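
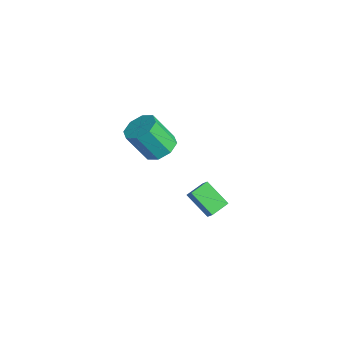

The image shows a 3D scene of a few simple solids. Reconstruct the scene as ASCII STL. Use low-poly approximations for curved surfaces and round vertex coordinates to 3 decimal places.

solid 
facet normal -0.664 0.030 -0.747
outer loop
vertex 2.553 -0.667 3.684
vertex 2.292 0.324 3.955
vertex 3.69 -0.098 2.697
endloop
endfacet
facet normal 0.245 -0.935 -0.257
outer loop
vertex 4.248 -0.124 3.325
vertex 2.553 -0.667 3.684
vertex 3.69 -0.098 2.697
endloop
endfacet
facet normal -0.664 0.030 -0.748
outer loop
vertex 3.69 -0.098 2.697
vertex 2.292 0.324 3.955
vertex 3.43 0.893 2.968
endloop
endfacet
facet normal 0.707 0.353 -0.613
outer loop
vertex 3.43 0.893 2.968
vertex 4.248 -0.124 3.325
vertex 3.69 -0.098 2.697
endloop
endfacet
facet normal -0.706 -0.354 0.613
outer loop
vertex 2.553 -0.667 3.684
vertex 2.85 0.298 4.583
vertex 2.292 0.324 3.955
endloop
endfacet
facet normal 0.245 -0.935 -0.256
outer loop
vertex 3.11 -0.693 4.312
vertex 2.553 -0.667 3.684
vertex 4.248 -0.124 3.325
endloop
endfacet
facet normal -0.707 -0.353 0.613
outer loop
vertex 3.11 -0.693 4.312
vertex 2.85 0.298 4.583
vertex 2.553 -0.667 3.684
endloop
endfacet
facet normal -0.245 0.935 0.256
outer loop
vertex 2.292 0.324 3.955
vertex 2.85 0.298 4.583
vertex 3.43 0.893 2.968
endloop
endfacet
facet normal 0.707 0.354 -0.612
outer loop
vertex 3.987 0.867 3.596
vertex 4.248 -0.124 3.325
vertex 3.43 0.893 2.968
endloop
endfacet
facet normal -0.245 0.935 0.256
outer loop
vertex 3.43 0.893 2.968
vertex 2.85 0.298 4.583
vertex 3.987 0.867 3.596
endloop
endfacet
facet normal 0.663 -0.030 0.748
outer loop
vertex 3.987 0.867 3.596
vertex 3.11 -0.693 4.312
vertex 4.248 -0.124 3.325
endloop
endfacet
facet normal 0.664 -0.030 0.747
outer loop
vertex 2.85 0.298 4.583
vertex 3.11 -0.693 4.312
vertex 3.987 0.867 3.596
endloop
endfacet
facet normal 0.232 0.480 -0.846
outer loop
vertex -2.178 1.133 3.287
vertex -2.676 0.455 2.766
vertex -2.907 1.318 3.192
endloop
endfacet
facet normal 0.146 0.843 0.518
outer loop
vertex -2.178 1.133 3.287
vertex -2.907 1.318 3.192
vertex -2.647 0.163 4.996
endloop
endfacet
facet normal 0.146 0.843 0.518
outer loop
vertex -2.647 0.163 4.996
vertex -2.907 1.318 3.192
vertex -3.376 0.348 4.901
endloop
endfacet
facet normal -0.232 -0.481 0.846
outer loop
vertex -2.647 0.163 4.996
vertex -3.376 0.348 4.901
vertex -3.144 -0.515 4.474
endloop
endfacet
facet normal 0.232 0.480 -0.846
outer loop
vertex -2.907 1.318 3.192
vertex -2.676 0.455 2.766
vertex -3.5 0.997 2.847
endloop
endfacet
facet normal -0.577 0.768 0.278
outer loop
vertex -2.907 1.318 3.192
vertex -3.5 0.997 2.847
vertex -3.376 0.348 4.901
endloop
endfacet
facet normal -0.577 0.768 0.278
outer loop
vertex -3.376 0.348 4.901
vertex -3.5 0.997 2.847
vertex -3.969 0.027 4.556
endloop
endfacet
facet normal -0.232 -0.481 0.846
outer loop
vertex -3.376 0.348 4.901
vertex -3.969 0.027 4.556
vertex -3.144 -0.515 4.474
endloop
endfacet
facet normal 0.233 0.480 -0.846
outer loop
vertex -3.5 0.997 2.847
vertex -2.676 0.455 2.766
vertex -3.61 0.358 2.454
endloop
endfacet
facet normal -0.962 0.243 -0.126
outer loop
vertex -3.5 0.997 2.847
vertex -3.61 0.358 2.454
vertex -3.969 0.027 4.556
endloop
endfacet
facet normal -0.962 0.243 -0.126
outer loop
vertex -3.969 0.027 4.556
vertex -3.61 0.358 2.454
vertex -4.079 -0.612 4.163
endloop
endfacet
facet normal -0.232 -0.480 0.846
outer loop
vertex -3.969 0.027 4.556
vertex -4.079 -0.612 4.163
vertex -3.144 -0.515 4.474
endloop
endfacet
facet normal 0.233 0.481 -0.846
outer loop
vertex -3.61 0.358 2.454
vertex -2.676 0.455 2.766
vertex -3.173 -0.223 2.244
endloop
endfacet
facet normal -0.783 -0.424 -0.456
outer loop
vertex -3.61 0.358 2.454
vertex -3.173 -0.223 2.244
vertex -4.079 -0.612 4.163
endloop
endfacet
facet normal -0.783 -0.424 -0.456
outer loop
vertex -4.079 -0.612 4.163
vertex -3.173 -0.223 2.244
vertex -3.642 -1.193 3.953
endloop
endfacet
facet normal -0.232 -0.480 0.846
outer loop
vertex -4.079 -0.612 4.163
vertex -3.642 -1.193 3.953
vertex -3.144 -0.515 4.474
endloop
endfacet
facet normal 0.232 0.481 -0.846
outer loop
vertex -3.173 -0.223 2.244
vertex -2.676 0.455 2.766
vertex -2.444 -0.408 2.339
endloop
endfacet
facet normal -0.146 -0.843 -0.518
outer loop
vertex -3.173 -0.223 2.244
vertex -2.444 -0.408 2.339
vertex -3.642 -1.193 3.953
endloop
endfacet
facet normal -0.146 -0.843 -0.518
outer loop
vertex -3.642 -1.193 3.953
vertex -2.444 -0.408 2.339
vertex -2.913 -1.378 4.048
endloop
endfacet
facet normal -0.232 -0.480 0.846
outer loop
vertex -3.642 -1.193 3.953
vertex -2.913 -1.378 4.048
vertex -3.144 -0.515 4.474
endloop
endfacet
facet normal 0.232 0.481 -0.846
outer loop
vertex -2.444 -0.408 2.339
vertex -2.676 0.455 2.766
vertex -1.851 -0.087 2.684
endloop
endfacet
facet normal 0.577 -0.768 -0.278
outer loop
vertex -2.444 -0.408 2.339
vertex -1.851 -0.087 2.684
vertex -2.913 -1.378 4.048
endloop
endfacet
facet normal 0.577 -0.768 -0.278
outer loop
vertex -2.913 -1.378 4.048
vertex -1.851 -0.087 2.684
vertex -2.32 -1.057 4.393
endloop
endfacet
facet normal -0.232 -0.480 0.846
outer loop
vertex -2.913 -1.378 4.048
vertex -2.32 -1.057 4.393
vertex -3.144 -0.515 4.474
endloop
endfacet
facet normal 0.232 0.480 -0.846
outer loop
vertex -1.851 -0.087 2.684
vertex -2.676 0.455 2.766
vertex -1.741 0.552 3.077
endloop
endfacet
facet normal 0.962 -0.243 0.126
outer loop
vertex -1.851 -0.087 2.684
vertex -1.741 0.552 3.077
vertex -2.32 -1.057 4.393
endloop
endfacet
facet normal 0.962 -0.243 0.126
outer loop
vertex -2.32 -1.057 4.393
vertex -1.741 0.552 3.077
vertex -2.21 -0.418 4.786
endloop
endfacet
facet normal -0.233 -0.480 0.846
outer loop
vertex -2.32 -1.057 4.393
vertex -2.21 -0.418 4.786
vertex -3.144 -0.515 4.474
endloop
endfacet
facet normal 0.232 0.480 -0.846
outer loop
vertex -1.741 0.552 3.077
vertex -2.676 0.455 2.766
vertex -2.178 1.133 3.287
endloop
endfacet
facet normal 0.783 0.424 0.456
outer loop
vertex -1.741 0.552 3.077
vertex -2.178 1.133 3.287
vertex -2.21 -0.418 4.786
endloop
endfacet
facet normal 0.783 0.424 0.456
outer loop
vertex -2.21 -0.418 4.786
vertex -2.178 1.133 3.287
vertex -2.647 0.163 4.996
endloop
endfacet
facet normal -0.233 -0.481 0.846
outer loop
vertex -2.21 -0.418 4.786
vertex -2.647 0.163 4.996
vertex -3.144 -0.515 4.474
endloop
endfacet

endsolid


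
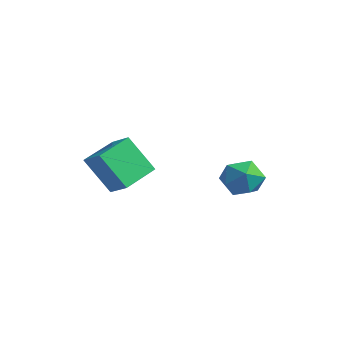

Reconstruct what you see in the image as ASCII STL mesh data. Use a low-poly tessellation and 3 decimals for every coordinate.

solid 
facet normal -0.384 -0.386 0.839
outer loop
vertex -1.858 -1.503 1.078
vertex -2.3 0.075 1.601
vertex -2.833 -1.612 0.581
endloop
endfacet
facet normal 0.258 -0.917 -0.304
outer loop
vertex -2.1 -0.875 -1.021
vertex -1.858 -1.503 1.078
vertex -2.833 -1.612 0.581
endloop
endfacet
facet normal -0.384 -0.386 0.839
outer loop
vertex -2.833 -1.612 0.581
vertex -2.3 0.075 1.601
vertex -3.276 -0.034 1.104
endloop
endfacet
facet normal -0.887 -0.099 -0.451
outer loop
vertex -3.276 -0.034 1.104
vertex -2.1 -0.875 -1.021
vertex -2.833 -1.612 0.581
endloop
endfacet
facet normal 0.887 0.099 0.451
outer loop
vertex -1.858 -1.503 1.078
vertex -1.567 0.812 -0.001
vertex -2.3 0.075 1.601
endloop
endfacet
facet normal 0.257 -0.917 -0.304
outer loop
vertex -1.124 -0.766 -0.524
vertex -1.858 -1.503 1.078
vertex -2.1 -0.875 -1.021
endloop
endfacet
facet normal 0.887 0.099 0.452
outer loop
vertex -1.124 -0.766 -0.524
vertex -1.567 0.812 -0.001
vertex -1.858 -1.503 1.078
endloop
endfacet
facet normal -0.257 0.917 0.304
outer loop
vertex -2.3 0.075 1.601
vertex -1.567 0.812 -0.001
vertex -3.276 -0.034 1.104
endloop
endfacet
facet normal -0.887 -0.099 -0.452
outer loop
vertex -2.542 0.703 -0.498
vertex -2.1 -0.875 -1.021
vertex -3.276 -0.034 1.104
endloop
endfacet
facet normal -0.257 0.917 0.304
outer loop
vertex -3.276 -0.034 1.104
vertex -1.567 0.812 -0.001
vertex -2.542 0.703 -0.498
endloop
endfacet
facet normal 0.384 0.386 -0.839
outer loop
vertex -2.542 0.703 -0.498
vertex -1.124 -0.766 -0.524
vertex -2.1 -0.875 -1.021
endloop
endfacet
facet normal 0.384 0.386 -0.839
outer loop
vertex -1.567 0.812 -0.001
vertex -1.124 -0.766 -0.524
vertex -2.542 0.703 -0.498
endloop
endfacet
facet normal -0.298 0.819 -0.490
outer loop
vertex 0.089 4.463 -1.382
vertex -0.862 4.247 -1.164
vertex -0.323 4.815 -0.543
endloop
endfacet
facet normal 0.352 0.912 -0.210
outer loop
vertex 0.089 4.463 -1.382
vertex -0.323 4.815 -0.543
vertex 0.61 4.458 -0.53
endloop
endfacet
facet normal 0.780 0.407 -0.475
outer loop
vertex 0.089 4.463 -1.382
vertex 0.61 4.458 -0.53
vertex 0.648 3.671 -1.143
endloop
endfacet
facet normal 0.396 0.002 -0.918
outer loop
vertex 0.089 4.463 -1.382
vertex 0.648 3.671 -1.143
vertex -0.261 3.54 -1.535
endloop
endfacet
facet normal -0.271 0.257 -0.928
outer loop
vertex 0.089 4.463 -1.382
vertex -0.261 3.54 -1.535
vertex -0.862 4.247 -1.164
endloop
endfacet
facet normal 0.304 0.814 0.495
outer loop
vertex 0.61 4.458 -0.53
vertex -0.323 4.815 -0.543
vertex -0.019 4.24 0.215
endloop
endfacet
facet normal -0.748 0.663 0.043
outer loop
vertex -0.323 4.815 -0.543
vertex -0.862 4.247 -1.164
vertex -0.928 4.109 -0.177
endloop
endfacet
facet normal -0.703 -0.248 -0.666
outer loop
vertex -0.862 4.247 -1.164
vertex -0.261 3.54 -1.535
vertex -0.89 3.322 -0.79
endloop
endfacet
facet normal 0.376 -0.660 -0.651
outer loop
vertex -0.261 3.54 -1.535
vertex 0.648 3.671 -1.143
vertex 0.043 2.965 -0.777
endloop
endfacet
facet normal 0.998 -0.003 0.066
outer loop
vertex 0.648 3.671 -1.143
vertex 0.61 4.458 -0.53
vertex 0.582 3.533 -0.156
endloop
endfacet
facet normal -0.396 -0.002 0.918
outer loop
vertex -0.369 3.317 0.062
vertex -0.019 4.24 0.215
vertex -0.928 4.109 -0.177
endloop
endfacet
facet normal -0.780 -0.407 0.475
outer loop
vertex -0.369 3.317 0.062
vertex -0.928 4.109 -0.177
vertex -0.89 3.322 -0.79
endloop
endfacet
facet normal -0.352 -0.912 0.210
outer loop
vertex -0.369 3.317 0.062
vertex -0.89 3.322 -0.79
vertex 0.043 2.965 -0.777
endloop
endfacet
facet normal 0.298 -0.819 0.490
outer loop
vertex -0.369 3.317 0.062
vertex 0.043 2.965 -0.777
vertex 0.582 3.533 -0.156
endloop
endfacet
facet normal 0.271 -0.257 0.928
outer loop
vertex -0.369 3.317 0.062
vertex 0.582 3.533 -0.156
vertex -0.019 4.24 0.215
endloop
endfacet
facet normal -0.376 0.660 0.651
outer loop
vertex -0.928 4.109 -0.177
vertex -0.019 4.24 0.215
vertex -0.323 4.815 -0.543
endloop
endfacet
facet normal -0.998 0.003 -0.066
outer loop
vertex -0.89 3.322 -0.79
vertex -0.928 4.109 -0.177
vertex -0.862 4.247 -1.164
endloop
endfacet
facet normal -0.304 -0.814 -0.495
outer loop
vertex 0.043 2.965 -0.777
vertex -0.89 3.322 -0.79
vertex -0.261 3.54 -1.535
endloop
endfacet
facet normal 0.748 -0.663 -0.043
outer loop
vertex 0.582 3.533 -0.156
vertex 0.043 2.965 -0.777
vertex 0.648 3.671 -1.143
endloop
endfacet
facet normal 0.703 0.248 0.666
outer loop
vertex -0.019 4.24 0.215
vertex 0.582 3.533 -0.156
vertex 0.61 4.458 -0.53
endloop
endfacet

endsolid


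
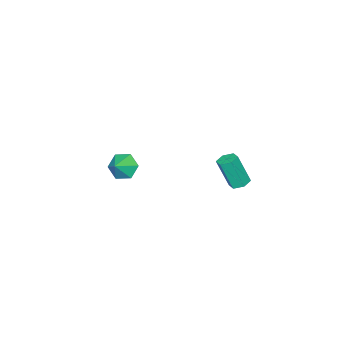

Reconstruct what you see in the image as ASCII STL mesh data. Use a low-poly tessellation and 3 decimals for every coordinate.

solid 
facet normal -0.817 -0.146 -0.558
outer loop
vertex -3.111 -3.684 -0.127
vertex -3.633 -3.597 0.614
vertex -3.424 -2.864 0.117
endloop
endfacet
facet normal 0.859 0.416 -0.297
outer loop
vertex -3.111 -3.684 -0.127
vertex -3.424 -2.864 0.117
vertex -2.767 -3.443 1.206
endloop
endfacet
facet normal -0.817 -0.146 -0.558
outer loop
vertex -3.424 -2.864 0.117
vertex -3.633 -3.597 0.614
vertex -3.946 -2.778 0.858
endloop
endfacet
facet normal 0.434 0.877 0.204
outer loop
vertex -3.424 -2.864 0.117
vertex -3.946 -2.778 0.858
vertex -2.767 -3.443 1.206
endloop
endfacet
facet normal -0.817 -0.146 -0.558
outer loop
vertex -3.946 -2.778 0.858
vertex -3.633 -3.597 0.614
vertex -4.154 -3.511 1.355
endloop
endfacet
facet normal 0.063 0.548 0.834
outer loop
vertex -3.946 -2.778 0.858
vertex -4.154 -3.511 1.355
vertex -2.767 -3.443 1.206
endloop
endfacet
facet normal -0.817 -0.146 -0.558
outer loop
vertex -4.154 -3.511 1.355
vertex -3.633 -3.597 0.614
vertex -3.842 -4.33 1.112
endloop
endfacet
facet normal 0.115 -0.242 0.963
outer loop
vertex -4.154 -3.511 1.355
vertex -3.842 -4.33 1.112
vertex -2.767 -3.443 1.206
endloop
endfacet
facet normal -0.817 -0.146 -0.558
outer loop
vertex -3.842 -4.33 1.112
vertex -3.633 -3.597 0.614
vertex -3.32 -4.417 0.371
endloop
endfacet
facet normal 0.540 -0.703 0.463
outer loop
vertex -3.842 -4.33 1.112
vertex -3.32 -4.417 0.371
vertex -2.767 -3.443 1.206
endloop
endfacet
facet normal -0.817 -0.146 -0.558
outer loop
vertex -3.32 -4.417 0.371
vertex -3.633 -3.597 0.614
vertex -3.111 -3.684 -0.127
endloop
endfacet
facet normal 0.912 -0.374 -0.168
outer loop
vertex -3.32 -4.417 0.371
vertex -3.111 -3.684 -0.127
vertex -2.767 -3.443 1.206
endloop
endfacet
facet normal -0.161 0.337 -0.928
outer loop
vertex -3.547 3.845 2.401
vertex -4.139 3.812 2.492
vertex -3.843 4.317 2.624
endloop
endfacet
facet normal 0.855 0.517 0.040
outer loop
vertex -3.547 3.845 2.401
vertex -3.843 4.317 2.624
vertex -3.249 3.221 4.117
endloop
endfacet
facet normal 0.855 0.517 0.040
outer loop
vertex -3.249 3.221 4.117
vertex -3.843 4.317 2.624
vertex -3.545 3.693 4.34
endloop
endfacet
facet normal 0.161 -0.337 0.928
outer loop
vertex -3.249 3.221 4.117
vertex -3.545 3.693 4.34
vertex -3.841 3.188 4.208
endloop
endfacet
facet normal -0.161 0.337 -0.928
outer loop
vertex -3.843 4.317 2.624
vertex -4.139 3.812 2.492
vertex -4.435 4.284 2.715
endloop
endfacet
facet normal 0.000 0.940 0.342
outer loop
vertex -3.843 4.317 2.624
vertex -4.435 4.284 2.715
vertex -3.545 3.693 4.34
endloop
endfacet
facet normal 0.000 0.940 0.342
outer loop
vertex -3.545 3.693 4.34
vertex -4.435 4.284 2.715
vertex -4.137 3.66 4.431
endloop
endfacet
facet normal 0.161 -0.337 0.928
outer loop
vertex -3.545 3.693 4.34
vertex -4.137 3.66 4.431
vertex -3.841 3.188 4.208
endloop
endfacet
facet normal -0.161 0.337 -0.928
outer loop
vertex -4.435 4.284 2.715
vertex -4.139 3.812 2.492
vertex -4.731 3.779 2.583
endloop
endfacet
facet normal -0.855 0.422 0.302
outer loop
vertex -4.435 4.284 2.715
vertex -4.731 3.779 2.583
vertex -4.137 3.66 4.431
endloop
endfacet
facet normal -0.855 0.422 0.302
outer loop
vertex -4.137 3.66 4.431
vertex -4.731 3.779 2.583
vertex -4.433 3.155 4.299
endloop
endfacet
facet normal 0.161 -0.337 0.928
outer loop
vertex -4.137 3.66 4.431
vertex -4.433 3.155 4.299
vertex -3.841 3.188 4.208
endloop
endfacet
facet normal -0.161 0.337 -0.928
outer loop
vertex -4.731 3.779 2.583
vertex -4.139 3.812 2.492
vertex -4.435 3.307 2.36
endloop
endfacet
facet normal -0.855 -0.517 -0.040
outer loop
vertex -4.731 3.779 2.583
vertex -4.435 3.307 2.36
vertex -4.433 3.155 4.299
endloop
endfacet
facet normal -0.855 -0.517 -0.040
outer loop
vertex -4.433 3.155 4.299
vertex -4.435 3.307 2.36
vertex -4.137 2.683 4.076
endloop
endfacet
facet normal 0.161 -0.337 0.928
outer loop
vertex -4.433 3.155 4.299
vertex -4.137 2.683 4.076
vertex -3.841 3.188 4.208
endloop
endfacet
facet normal -0.161 0.337 -0.928
outer loop
vertex -4.435 3.307 2.36
vertex -4.139 3.812 2.492
vertex -3.843 3.34 2.269
endloop
endfacet
facet normal -0.000 -0.940 -0.342
outer loop
vertex -4.435 3.307 2.36
vertex -3.843 3.34 2.269
vertex -4.137 2.683 4.076
endloop
endfacet
facet normal -0.000 -0.940 -0.342
outer loop
vertex -4.137 2.683 4.076
vertex -3.843 3.34 2.269
vertex -3.545 2.716 3.985
endloop
endfacet
facet normal 0.161 -0.337 0.928
outer loop
vertex -4.137 2.683 4.076
vertex -3.545 2.716 3.985
vertex -3.841 3.188 4.208
endloop
endfacet
facet normal -0.161 0.337 -0.928
outer loop
vertex -3.843 3.34 2.269
vertex -4.139 3.812 2.492
vertex -3.547 3.845 2.401
endloop
endfacet
facet normal 0.855 -0.422 -0.302
outer loop
vertex -3.843 3.34 2.269
vertex -3.547 3.845 2.401
vertex -3.545 2.716 3.985
endloop
endfacet
facet normal 0.855 -0.422 -0.302
outer loop
vertex -3.545 2.716 3.985
vertex -3.547 3.845 2.401
vertex -3.249 3.221 4.117
endloop
endfacet
facet normal 0.161 -0.337 0.928
outer loop
vertex -3.545 2.716 3.985
vertex -3.249 3.221 4.117
vertex -3.841 3.188 4.208
endloop
endfacet

endsolid


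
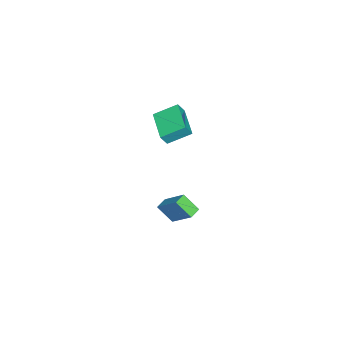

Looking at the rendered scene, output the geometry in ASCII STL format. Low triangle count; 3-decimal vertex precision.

solid 
facet normal -0.933 0.320 0.166
outer loop
vertex -2.616 -0.847 -3.906
vertex -1.872 0.547 -2.418
vertex -2.453 0.156 -4.926
endloop
endfacet
facet normal -0.343 -0.642 -0.686
outer loop
vertex -1.688 -0.107 -5.062
vertex -2.616 -0.847 -3.906
vertex -2.453 0.156 -4.926
endloop
endfacet
facet normal -0.933 0.321 0.166
outer loop
vertex -2.453 0.156 -4.926
vertex -1.872 0.547 -2.418
vertex -1.709 1.549 -3.438
endloop
endfacet
facet normal 0.113 0.696 -0.709
outer loop
vertex -1.709 1.549 -3.438
vertex -1.688 -0.107 -5.062
vertex -2.453 0.156 -4.926
endloop
endfacet
facet normal -0.113 -0.696 0.709
outer loop
vertex -2.616 -0.847 -3.906
vertex -1.107 0.284 -2.554
vertex -1.872 0.547 -2.418
endloop
endfacet
facet normal -0.342 -0.642 -0.686
outer loop
vertex -1.851 -1.109 -4.042
vertex -2.616 -0.847 -3.906
vertex -1.688 -0.107 -5.062
endloop
endfacet
facet normal -0.113 -0.697 0.709
outer loop
vertex -1.851 -1.109 -4.042
vertex -1.107 0.284 -2.554
vertex -2.616 -0.847 -3.906
endloop
endfacet
facet normal 0.343 0.642 0.686
outer loop
vertex -1.872 0.547 -2.418
vertex -1.107 0.284 -2.554
vertex -1.709 1.549 -3.438
endloop
endfacet
facet normal 0.113 0.696 -0.709
outer loop
vertex -0.944 1.287 -3.574
vertex -1.688 -0.107 -5.062
vertex -1.709 1.549 -3.438
endloop
endfacet
facet normal 0.342 0.642 0.686
outer loop
vertex -1.709 1.549 -3.438
vertex -1.107 0.284 -2.554
vertex -0.944 1.287 -3.574
endloop
endfacet
facet normal 0.933 -0.321 -0.166
outer loop
vertex -0.944 1.287 -3.574
vertex -1.851 -1.109 -4.042
vertex -1.688 -0.107 -5.062
endloop
endfacet
facet normal 0.933 -0.321 -0.166
outer loop
vertex -1.107 0.284 -2.554
vertex -1.851 -1.109 -4.042
vertex -0.944 1.287 -3.574
endloop
endfacet
facet normal -0.859 -0.469 0.204
outer loop
vertex -2.548 -1.537 4.119
vertex -3.104 -0.175 4.909
vertex -2.901 -1.229 3.339
endloop
endfacet
facet normal 0.333 -0.816 -0.473
outer loop
vertex -1.096 -0.245 2.911
vertex -2.548 -1.537 4.119
vertex -2.901 -1.229 3.339
endloop
endfacet
facet normal -0.860 -0.469 0.204
outer loop
vertex -2.901 -1.229 3.339
vertex -3.104 -0.175 4.909
vertex -3.457 0.133 4.128
endloop
endfacet
facet normal -0.388 0.338 -0.857
outer loop
vertex -3.457 0.133 4.128
vertex -1.096 -0.245 2.911
vertex -2.901 -1.229 3.339
endloop
endfacet
facet normal 0.388 -0.339 0.857
outer loop
vertex -2.548 -1.537 4.119
vertex -1.299 0.809 4.481
vertex -3.104 -0.175 4.909
endloop
endfacet
facet normal 0.333 -0.816 -0.472
outer loop
vertex -0.743 -0.553 3.692
vertex -2.548 -1.537 4.119
vertex -1.096 -0.245 2.911
endloop
endfacet
facet normal 0.387 -0.339 0.857
outer loop
vertex -0.743 -0.553 3.692
vertex -1.299 0.809 4.481
vertex -2.548 -1.537 4.119
endloop
endfacet
facet normal -0.333 0.816 0.472
outer loop
vertex -3.104 -0.175 4.909
vertex -1.299 0.809 4.481
vertex -3.457 0.133 4.128
endloop
endfacet
facet normal -0.388 0.339 -0.857
outer loop
vertex -1.652 1.117 3.701
vertex -1.096 -0.245 2.911
vertex -3.457 0.133 4.128
endloop
endfacet
facet normal -0.333 0.816 0.473
outer loop
vertex -3.457 0.133 4.128
vertex -1.299 0.809 4.481
vertex -1.652 1.117 3.701
endloop
endfacet
facet normal 0.859 0.469 -0.204
outer loop
vertex -1.652 1.117 3.701
vertex -0.743 -0.553 3.692
vertex -1.096 -0.245 2.911
endloop
endfacet
facet normal 0.859 0.469 -0.204
outer loop
vertex -1.299 0.809 4.481
vertex -0.743 -0.553 3.692
vertex -1.652 1.117 3.701
endloop
endfacet

endsolid


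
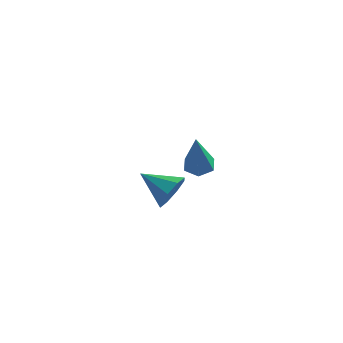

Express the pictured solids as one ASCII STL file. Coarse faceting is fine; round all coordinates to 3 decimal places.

solid 
facet normal -0.009 0.266 -0.964
outer loop
vertex -0.716 0.821 2.516
vertex -1.349 0.999 2.571
vertex -0.871 1.439 2.688
endloop
endfacet
facet normal 0.938 0.148 0.313
outer loop
vertex -0.716 0.821 2.516
vertex -0.871 1.439 2.688
vertex -1.331 0.461 4.529
endloop
endfacet
facet normal -0.008 0.265 -0.964
outer loop
vertex -0.871 1.439 2.688
vertex -1.349 0.999 2.571
vertex -1.505 1.617 2.742
endloop
endfacet
facet normal 0.273 0.820 0.504
outer loop
vertex -0.871 1.439 2.688
vertex -1.505 1.617 2.742
vertex -1.331 0.461 4.529
endloop
endfacet
facet normal -0.010 0.264 -0.964
outer loop
vertex -1.505 1.617 2.742
vertex -1.349 0.999 2.571
vertex -1.982 1.176 2.626
endloop
endfacet
facet normal -0.662 0.598 0.451
outer loop
vertex -1.505 1.617 2.742
vertex -1.982 1.176 2.626
vertex -1.331 0.461 4.529
endloop
endfacet
facet normal -0.010 0.264 -0.964
outer loop
vertex -1.982 1.176 2.626
vertex -1.349 0.999 2.571
vertex -1.827 0.558 2.455
endloop
endfacet
facet normal -0.933 -0.292 0.210
outer loop
vertex -1.982 1.176 2.626
vertex -1.827 0.558 2.455
vertex -1.331 0.461 4.529
endloop
endfacet
facet normal -0.010 0.264 -0.964
outer loop
vertex -1.827 0.558 2.455
vertex -1.349 0.999 2.571
vertex -1.194 0.38 2.4
endloop
endfacet
facet normal -0.269 -0.963 0.019
outer loop
vertex -1.827 0.558 2.455
vertex -1.194 0.38 2.4
vertex -1.331 0.461 4.529
endloop
endfacet
facet normal -0.010 0.264 -0.964
outer loop
vertex -1.194 0.38 2.4
vertex -1.349 0.999 2.571
vertex -0.716 0.821 2.516
endloop
endfacet
facet normal 0.667 -0.742 0.071
outer loop
vertex -1.194 0.38 2.4
vertex -0.716 0.821 2.516
vertex -1.331 0.461 4.529
endloop
endfacet
facet normal 0.909 -0.208 -0.360
outer loop
vertex -2.717 3.595 -0.658
vertex -3.094 3.119 -1.335
vertex -2.849 3.987 -1.218
endloop
endfacet
facet normal -0.085 0.807 0.585
outer loop
vertex -2.717 3.595 -0.658
vertex -2.849 3.987 -1.218
vertex -4.586 3.461 -0.745
endloop
endfacet
facet normal 0.910 -0.208 -0.359
outer loop
vertex -2.849 3.987 -1.218
vertex -3.094 3.119 -1.335
vertex -3.124 3.871 -1.847
endloop
endfacet
facet normal -0.301 0.953 -0.044
outer loop
vertex -2.849 3.987 -1.218
vertex -3.124 3.871 -1.847
vertex -4.586 3.461 -0.745
endloop
endfacet
facet normal 0.909 -0.209 -0.360
outer loop
vertex -3.124 3.871 -1.847
vertex -3.094 3.119 -1.335
vertex -3.382 3.314 -2.176
endloop
endfacet
facet normal -0.583 0.596 -0.552
outer loop
vertex -3.124 3.871 -1.847
vertex -3.382 3.314 -2.176
vertex -4.586 3.461 -0.745
endloop
endfacet
facet normal 0.909 -0.209 -0.360
outer loop
vertex -3.382 3.314 -2.176
vertex -3.094 3.119 -1.335
vertex -3.472 2.643 -2.013
endloop
endfacet
facet normal -0.767 -0.053 -0.640
outer loop
vertex -3.382 3.314 -2.176
vertex -3.472 2.643 -2.013
vertex -4.586 3.461 -0.745
endloop
endfacet
facet normal 0.909 -0.209 -0.360
outer loop
vertex -3.472 2.643 -2.013
vertex -3.094 3.119 -1.335
vertex -3.34 2.251 -1.453
endloop
endfacet
facet normal -0.744 -0.617 -0.256
outer loop
vertex -3.472 2.643 -2.013
vertex -3.34 2.251 -1.453
vertex -4.586 3.461 -0.745
endloop
endfacet
facet normal 0.910 -0.209 -0.359
outer loop
vertex -3.34 2.251 -1.453
vertex -3.094 3.119 -1.335
vertex -3.065 2.367 -0.824
endloop
endfacet
facet normal -0.529 -0.763 0.372
outer loop
vertex -3.34 2.251 -1.453
vertex -3.065 2.367 -0.824
vertex -4.586 3.461 -0.745
endloop
endfacet
facet normal 0.909 -0.210 -0.360
outer loop
vertex -3.065 2.367 -0.824
vertex -3.094 3.119 -1.335
vertex -2.806 2.923 -0.494
endloop
endfacet
facet normal -0.247 -0.407 0.879
outer loop
vertex -3.065 2.367 -0.824
vertex -2.806 2.923 -0.494
vertex -4.586 3.461 -0.745
endloop
endfacet
facet normal 0.909 -0.208 -0.360
outer loop
vertex -2.806 2.923 -0.494
vertex -3.094 3.119 -1.335
vertex -2.717 3.595 -0.658
endloop
endfacet
facet normal -0.063 0.244 0.968
outer loop
vertex -2.806 2.923 -0.494
vertex -2.717 3.595 -0.658
vertex -4.586 3.461 -0.745
endloop
endfacet

endsolid


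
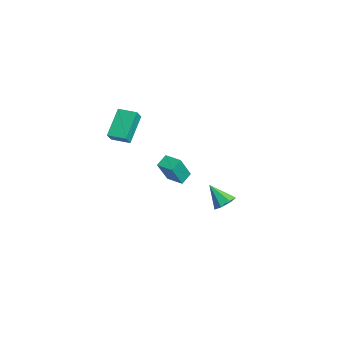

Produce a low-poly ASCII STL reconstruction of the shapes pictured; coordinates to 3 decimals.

solid 
facet normal -0.540 0.410 -0.735
outer loop
vertex -4.724 -1.616 2.391
vertex -3.986 -0.722 2.347
vertex -3.617 -2.597 1.03
endloop
endfacet
facet normal -0.636 -0.771 0.038
outer loop
vertex -3.114 -2.978 1.713
vertex -4.724 -1.616 2.391
vertex -3.617 -2.597 1.03
endloop
endfacet
facet normal -0.540 0.410 -0.735
outer loop
vertex -3.617 -2.597 1.03
vertex -3.986 -0.722 2.347
vertex -2.879 -1.703 0.986
endloop
endfacet
facet normal 0.550 -0.488 -0.678
outer loop
vertex -2.879 -1.703 0.986
vertex -3.114 -2.978 1.713
vertex -3.617 -2.597 1.03
endloop
endfacet
facet normal -0.550 0.488 0.678
outer loop
vertex -4.724 -1.616 2.391
vertex -3.483 -1.103 3.03
vertex -3.986 -0.722 2.347
endloop
endfacet
facet normal -0.636 -0.771 0.038
outer loop
vertex -4.221 -1.997 3.074
vertex -4.724 -1.616 2.391
vertex -3.114 -2.978 1.713
endloop
endfacet
facet normal -0.550 0.488 0.678
outer loop
vertex -4.221 -1.997 3.074
vertex -3.483 -1.103 3.03
vertex -4.724 -1.616 2.391
endloop
endfacet
facet normal 0.636 0.771 -0.038
outer loop
vertex -3.986 -0.722 2.347
vertex -3.483 -1.103 3.03
vertex -2.879 -1.703 0.986
endloop
endfacet
facet normal 0.550 -0.488 -0.678
outer loop
vertex -2.376 -2.084 1.669
vertex -3.114 -2.978 1.713
vertex -2.879 -1.703 0.986
endloop
endfacet
facet normal 0.636 0.771 -0.038
outer loop
vertex -2.879 -1.703 0.986
vertex -3.483 -1.103 3.03
vertex -2.376 -2.084 1.669
endloop
endfacet
facet normal 0.540 -0.410 0.735
outer loop
vertex -2.376 -2.084 1.669
vertex -4.221 -1.997 3.074
vertex -3.114 -2.978 1.713
endloop
endfacet
facet normal 0.540 -0.410 0.735
outer loop
vertex -3.483 -1.103 3.03
vertex -4.221 -1.997 3.074
vertex -2.376 -2.084 1.669
endloop
endfacet
facet normal -0.473 0.726 0.499
outer loop
vertex 3.264 -1.579 3.525
vertex 4.112 -1.031 3.532
vertex 2.82 -0.874 2.077
endloop
endfacet
facet normal -0.840 -0.543 -0.007
outer loop
vertex 3.208 -1.469 1.668
vertex 3.264 -1.579 3.525
vertex 2.82 -0.874 2.077
endloop
endfacet
facet normal -0.473 0.726 0.499
outer loop
vertex 2.82 -0.874 2.077
vertex 4.112 -1.031 3.532
vertex 3.668 -0.326 2.084
endloop
endfacet
facet normal -0.266 0.422 -0.867
outer loop
vertex 3.668 -0.326 2.084
vertex 3.208 -1.469 1.668
vertex 2.82 -0.874 2.077
endloop
endfacet
facet normal 0.266 -0.422 0.867
outer loop
vertex 3.264 -1.579 3.525
vertex 4.5 -1.626 3.123
vertex 4.112 -1.031 3.532
endloop
endfacet
facet normal -0.840 -0.543 -0.007
outer loop
vertex 3.652 -2.174 3.116
vertex 3.264 -1.579 3.525
vertex 3.208 -1.469 1.668
endloop
endfacet
facet normal 0.266 -0.422 0.867
outer loop
vertex 3.652 -2.174 3.116
vertex 4.5 -1.626 3.123
vertex 3.264 -1.579 3.525
endloop
endfacet
facet normal 0.840 0.543 0.007
outer loop
vertex 4.112 -1.031 3.532
vertex 4.5 -1.626 3.123
vertex 3.668 -0.326 2.084
endloop
endfacet
facet normal -0.266 0.422 -0.867
outer loop
vertex 4.056 -0.921 1.675
vertex 3.208 -1.469 1.668
vertex 3.668 -0.326 2.084
endloop
endfacet
facet normal 0.840 0.543 0.007
outer loop
vertex 3.668 -0.326 2.084
vertex 4.5 -1.626 3.123
vertex 4.056 -0.921 1.675
endloop
endfacet
facet normal 0.473 -0.726 -0.499
outer loop
vertex 4.056 -0.921 1.675
vertex 3.652 -2.174 3.116
vertex 3.208 -1.469 1.668
endloop
endfacet
facet normal 0.473 -0.726 -0.499
outer loop
vertex 4.5 -1.626 3.123
vertex 3.652 -2.174 3.116
vertex 4.056 -0.921 1.675
endloop
endfacet
facet normal 0.485 0.432 -0.761
outer loop
vertex 1.61 2.693 -2.004
vertex 1.041 2.56 -2.442
vertex 1.169 3.147 -2.027
endloop
endfacet
facet normal 0.295 0.332 0.896
outer loop
vertex 1.61 2.693 -2.004
vertex 1.169 3.147 -2.027
vertex 0.299 1.9 -1.278
endloop
endfacet
facet normal 0.484 0.432 -0.761
outer loop
vertex 1.169 3.147 -2.027
vertex 1.041 2.56 -2.442
vertex 0.631 3.16 -2.362
endloop
endfacet
facet normal -0.387 0.658 0.646
outer loop
vertex 1.169 3.147 -2.027
vertex 0.631 3.16 -2.362
vertex 0.299 1.9 -1.278
endloop
endfacet
facet normal 0.485 0.433 -0.760
outer loop
vertex 0.631 3.16 -2.362
vertex 1.041 2.56 -2.442
vertex 0.402 2.721 -2.758
endloop
endfacet
facet normal -0.923 0.360 0.135
outer loop
vertex 0.631 3.16 -2.362
vertex 0.402 2.721 -2.758
vertex 0.299 1.9 -1.278
endloop
endfacet
facet normal 0.485 0.431 -0.761
outer loop
vertex 0.402 2.721 -2.758
vertex 1.041 2.56 -2.442
vertex 0.654 2.161 -2.915
endloop
endfacet
facet normal -0.907 -0.338 -0.251
outer loop
vertex 0.402 2.721 -2.758
vertex 0.654 2.161 -2.915
vertex 0.299 1.9 -1.278
endloop
endfacet
facet normal 0.485 0.432 -0.761
outer loop
vertex 0.654 2.161 -2.915
vertex 1.041 2.56 -2.442
vertex 1.197 1.902 -2.716
endloop
endfacet
facet normal -0.353 -0.909 -0.221
outer loop
vertex 0.654 2.161 -2.915
vertex 1.197 1.902 -2.716
vertex 0.299 1.9 -1.278
endloop
endfacet
facet normal 0.484 0.432 -0.761
outer loop
vertex 1.197 1.902 -2.716
vertex 1.041 2.56 -2.442
vertex 1.622 2.139 -2.311
endloop
endfacet
facet normal 0.324 -0.924 0.201
outer loop
vertex 1.197 1.902 -2.716
vertex 1.622 2.139 -2.311
vertex 0.299 1.9 -1.278
endloop
endfacet
facet normal 0.485 0.432 -0.761
outer loop
vertex 1.622 2.139 -2.311
vertex 1.041 2.56 -2.442
vertex 1.61 2.693 -2.004
endloop
endfacet
facet normal 0.612 -0.373 0.697
outer loop
vertex 1.622 2.139 -2.311
vertex 1.61 2.693 -2.004
vertex 0.299 1.9 -1.278
endloop
endfacet

endsolid


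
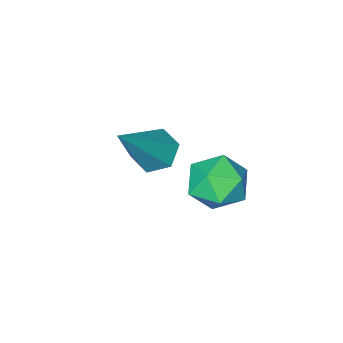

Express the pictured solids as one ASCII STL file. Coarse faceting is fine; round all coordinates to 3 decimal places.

solid 
facet normal -0.632 -0.136 -0.763
outer loop
vertex -2.114 0.871 -1.866
vertex -2.504 0.664 -1.506
vertex -2.488 1.223 -1.619
endloop
endfacet
facet normal 0.561 0.783 -0.266
outer loop
vertex -2.114 0.871 -1.866
vertex -2.488 1.223 -1.619
vertex -1.336 0.916 -0.094
endloop
endfacet
facet normal -0.631 -0.136 -0.764
outer loop
vertex -2.488 1.223 -1.619
vertex -2.504 0.664 -1.506
vertex -2.879 1.016 -1.259
endloop
endfacet
facet normal -0.188 0.926 0.328
outer loop
vertex -2.488 1.223 -1.619
vertex -2.879 1.016 -1.259
vertex -1.336 0.916 -0.094
endloop
endfacet
facet normal -0.631 -0.137 -0.764
outer loop
vertex -2.879 1.016 -1.259
vertex -2.504 0.664 -1.506
vertex -2.895 0.458 -1.146
endloop
endfacet
facet normal -0.586 0.177 0.791
outer loop
vertex -2.879 1.016 -1.259
vertex -2.895 0.458 -1.146
vertex -1.336 0.916 -0.094
endloop
endfacet
facet normal -0.632 -0.135 -0.763
outer loop
vertex -2.895 0.458 -1.146
vertex -2.504 0.664 -1.506
vertex -2.521 0.106 -1.393
endloop
endfacet
facet normal -0.236 -0.713 0.660
outer loop
vertex -2.895 0.458 -1.146
vertex -2.521 0.106 -1.393
vertex -1.336 0.916 -0.094
endloop
endfacet
facet normal -0.632 -0.135 -0.763
outer loop
vertex -2.521 0.106 -1.393
vertex -2.504 0.664 -1.506
vertex -2.13 0.312 -1.753
endloop
endfacet
facet normal 0.512 -0.856 0.067
outer loop
vertex -2.521 0.106 -1.393
vertex -2.13 0.312 -1.753
vertex -1.336 0.916 -0.094
endloop
endfacet
facet normal -0.632 -0.136 -0.763
outer loop
vertex -2.13 0.312 -1.753
vertex -2.504 0.664 -1.506
vertex -2.114 0.871 -1.866
endloop
endfacet
facet normal 0.911 -0.106 -0.397
outer loop
vertex -2.13 0.312 -1.753
vertex -2.114 0.871 -1.866
vertex -1.336 0.916 -0.094
endloop
endfacet
facet normal -0.008 0.999 0.049
outer loop
vertex -2.524 3.524 -0.95
vertex -2.455 3.49 -0.239
vertex -1.873 3.515 -0.654
endloop
endfacet
facet normal 0.270 0.776 -0.570
outer loop
vertex -2.524 3.524 -0.95
vertex -1.873 3.515 -0.654
vertex -2.004 3.129 -1.241
endloop
endfacet
facet normal -0.219 0.375 -0.901
outer loop
vertex -2.524 3.524 -0.95
vertex -2.004 3.129 -1.241
vertex -2.667 2.866 -1.189
endloop
endfacet
facet normal -0.800 0.351 -0.487
outer loop
vertex -2.524 3.524 -0.95
vertex -2.667 2.866 -1.189
vertex -2.946 3.089 -0.57
endloop
endfacet
facet normal -0.669 0.736 0.100
outer loop
vertex -2.524 3.524 -0.95
vertex -2.946 3.089 -0.57
vertex -2.455 3.49 -0.239
endloop
endfacet
facet normal 0.832 0.360 -0.422
outer loop
vertex -2.004 3.129 -1.241
vertex -1.873 3.515 -0.654
vertex -1.614 2.851 -0.71
endloop
endfacet
facet normal 0.381 0.721 0.578
outer loop
vertex -1.873 3.515 -0.654
vertex -2.455 3.49 -0.239
vertex -1.893 3.074 -0.091
endloop
endfacet
facet normal -0.689 0.297 0.661
outer loop
vertex -2.455 3.49 -0.239
vertex -2.946 3.089 -0.57
vertex -2.556 2.811 -0.039
endloop
endfacet
facet normal -0.900 -0.327 -0.288
outer loop
vertex -2.946 3.089 -0.57
vertex -2.667 2.866 -1.189
vertex -2.687 2.425 -0.626
endloop
endfacet
facet normal 0.039 -0.288 -0.957
outer loop
vertex -2.667 2.866 -1.189
vertex -2.004 3.129 -1.241
vertex -2.105 2.45 -1.041
endloop
endfacet
facet normal 0.800 -0.351 0.487
outer loop
vertex -2.036 2.416 -0.33
vertex -1.614 2.851 -0.71
vertex -1.893 3.074 -0.091
endloop
endfacet
facet normal 0.219 -0.375 0.901
outer loop
vertex -2.036 2.416 -0.33
vertex -1.893 3.074 -0.091
vertex -2.556 2.811 -0.039
endloop
endfacet
facet normal -0.270 -0.776 0.570
outer loop
vertex -2.036 2.416 -0.33
vertex -2.556 2.811 -0.039
vertex -2.687 2.425 -0.626
endloop
endfacet
facet normal 0.008 -0.999 -0.049
outer loop
vertex -2.036 2.416 -0.33
vertex -2.687 2.425 -0.626
vertex -2.105 2.45 -1.041
endloop
endfacet
facet normal 0.669 -0.736 -0.100
outer loop
vertex -2.036 2.416 -0.33
vertex -2.105 2.45 -1.041
vertex -1.614 2.851 -0.71
endloop
endfacet
facet normal 0.900 0.327 0.288
outer loop
vertex -1.893 3.074 -0.091
vertex -1.614 2.851 -0.71
vertex -1.873 3.515 -0.654
endloop
endfacet
facet normal -0.039 0.288 0.957
outer loop
vertex -2.556 2.811 -0.039
vertex -1.893 3.074 -0.091
vertex -2.455 3.49 -0.239
endloop
endfacet
facet normal -0.832 -0.360 0.422
outer loop
vertex -2.687 2.425 -0.626
vertex -2.556 2.811 -0.039
vertex -2.946 3.089 -0.57
endloop
endfacet
facet normal -0.381 -0.721 -0.578
outer loop
vertex -2.105 2.45 -1.041
vertex -2.687 2.425 -0.626
vertex -2.667 2.866 -1.189
endloop
endfacet
facet normal 0.689 -0.297 -0.661
outer loop
vertex -1.614 2.851 -0.71
vertex -2.105 2.45 -1.041
vertex -2.004 3.129 -1.241
endloop
endfacet

endsolid


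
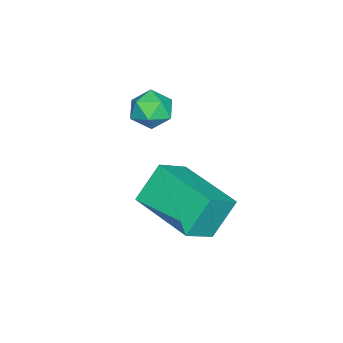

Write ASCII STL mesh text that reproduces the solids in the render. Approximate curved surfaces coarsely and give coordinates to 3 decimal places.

solid 
facet normal -0.743 0.340 -0.576
outer loop
vertex -1.656 0.405 -1.932
vertex -0.69 2.217 -2.108
vertex -1.006 -0.048 -3.037
endloop
endfacet
facet normal -0.469 -0.879 0.085
outer loop
vertex -0.07 -0.477 -2.312
vertex -1.656 0.405 -1.932
vertex -1.006 -0.048 -3.037
endloop
endfacet
facet normal -0.744 0.340 -0.576
outer loop
vertex -1.006 -0.048 -3.037
vertex -0.69 2.217 -2.108
vertex -0.041 1.763 -3.214
endloop
endfacet
facet normal 0.477 -0.334 -0.813
outer loop
vertex -0.041 1.763 -3.214
vertex -0.07 -0.477 -2.312
vertex -1.006 -0.048 -3.037
endloop
endfacet
facet normal -0.477 0.333 0.813
outer loop
vertex -1.656 0.405 -1.932
vertex 0.246 1.788 -1.383
vertex -0.69 2.217 -2.108
endloop
endfacet
facet normal -0.468 -0.879 0.086
outer loop
vertex -0.719 -0.023 -1.206
vertex -1.656 0.405 -1.932
vertex -0.07 -0.477 -2.312
endloop
endfacet
facet normal -0.477 0.334 0.813
outer loop
vertex -0.719 -0.023 -1.206
vertex 0.246 1.788 -1.383
vertex -1.656 0.405 -1.932
endloop
endfacet
facet normal 0.469 0.879 -0.086
outer loop
vertex -0.69 2.217 -2.108
vertex 0.246 1.788 -1.383
vertex -0.041 1.763 -3.214
endloop
endfacet
facet normal 0.477 -0.334 -0.813
outer loop
vertex 0.896 1.335 -2.488
vertex -0.07 -0.477 -2.312
vertex -0.041 1.763 -3.214
endloop
endfacet
facet normal 0.468 0.880 -0.085
outer loop
vertex -0.041 1.763 -3.214
vertex 0.246 1.788 -1.383
vertex 0.896 1.335 -2.488
endloop
endfacet
facet normal 0.743 -0.340 0.576
outer loop
vertex 0.896 1.335 -2.488
vertex -0.719 -0.023 -1.206
vertex -0.07 -0.477 -2.312
endloop
endfacet
facet normal 0.743 -0.340 0.576
outer loop
vertex 0.246 1.788 -1.383
vertex -0.719 -0.023 -1.206
vertex 0.896 1.335 -2.488
endloop
endfacet
facet normal -0.090 0.915 0.394
outer loop
vertex -2.912 -0.487 -1.058
vertex -3.53 -0.679 -0.753
vertex -2.914 -0.77 -0.401
endloop
endfacet
facet normal 0.597 0.736 0.319
outer loop
vertex -2.912 -0.487 -1.058
vertex -2.914 -0.77 -0.401
vertex -2.416 -0.969 -0.875
endloop
endfacet
facet normal 0.714 0.593 -0.372
outer loop
vertex -2.912 -0.487 -1.058
vertex -2.416 -0.969 -0.875
vertex -2.725 -1.001 -1.519
endloop
endfacet
facet normal 0.099 0.684 -0.723
outer loop
vertex -2.912 -0.487 -1.058
vertex -2.725 -1.001 -1.519
vertex -3.413 -0.822 -1.444
endloop
endfacet
facet normal -0.398 0.883 -0.250
outer loop
vertex -2.912 -0.487 -1.058
vertex -3.413 -0.822 -1.444
vertex -3.53 -0.679 -0.753
endloop
endfacet
facet normal 0.711 0.138 0.689
outer loop
vertex -2.416 -0.969 -0.875
vertex -2.914 -0.77 -0.401
vertex -2.727 -1.458 -0.456
endloop
endfacet
facet normal -0.401 0.426 0.811
outer loop
vertex -2.914 -0.77 -0.401
vertex -3.53 -0.679 -0.753
vertex -3.415 -1.279 -0.381
endloop
endfacet
facet normal -0.898 0.375 -0.230
outer loop
vertex -3.53 -0.679 -0.753
vertex -3.413 -0.822 -1.444
vertex -3.724 -1.311 -1.025
endloop
endfacet
facet normal -0.094 0.054 -0.994
outer loop
vertex -3.413 -0.822 -1.444
vertex -2.725 -1.001 -1.519
vertex -3.226 -1.51 -1.499
endloop
endfacet
facet normal 0.900 -0.092 -0.427
outer loop
vertex -2.725 -1.001 -1.519
vertex -2.416 -0.969 -0.875
vertex -2.61 -1.601 -1.147
endloop
endfacet
facet normal -0.099 -0.684 0.723
outer loop
vertex -3.228 -1.793 -0.842
vertex -2.727 -1.458 -0.456
vertex -3.415 -1.279 -0.381
endloop
endfacet
facet normal -0.714 -0.593 0.372
outer loop
vertex -3.228 -1.793 -0.842
vertex -3.415 -1.279 -0.381
vertex -3.724 -1.311 -1.025
endloop
endfacet
facet normal -0.597 -0.736 -0.319
outer loop
vertex -3.228 -1.793 -0.842
vertex -3.724 -1.311 -1.025
vertex -3.226 -1.51 -1.499
endloop
endfacet
facet normal 0.090 -0.915 -0.394
outer loop
vertex -3.228 -1.793 -0.842
vertex -3.226 -1.51 -1.499
vertex -2.61 -1.601 -1.147
endloop
endfacet
facet normal 0.398 -0.883 0.250
outer loop
vertex -3.228 -1.793 -0.842
vertex -2.61 -1.601 -1.147
vertex -2.727 -1.458 -0.456
endloop
endfacet
facet normal 0.094 -0.054 0.994
outer loop
vertex -3.415 -1.279 -0.381
vertex -2.727 -1.458 -0.456
vertex -2.914 -0.77 -0.401
endloop
endfacet
facet normal -0.900 0.092 0.427
outer loop
vertex -3.724 -1.311 -1.025
vertex -3.415 -1.279 -0.381
vertex -3.53 -0.679 -0.753
endloop
endfacet
facet normal -0.711 -0.138 -0.689
outer loop
vertex -3.226 -1.51 -1.499
vertex -3.724 -1.311 -1.025
vertex -3.413 -0.822 -1.444
endloop
endfacet
facet normal 0.401 -0.426 -0.811
outer loop
vertex -2.61 -1.601 -1.147
vertex -3.226 -1.51 -1.499
vertex -2.725 -1.001 -1.519
endloop
endfacet
facet normal 0.898 -0.375 0.230
outer loop
vertex -2.727 -1.458 -0.456
vertex -2.61 -1.601 -1.147
vertex -2.416 -0.969 -0.875
endloop
endfacet

endsolid


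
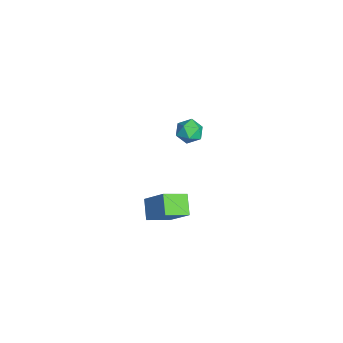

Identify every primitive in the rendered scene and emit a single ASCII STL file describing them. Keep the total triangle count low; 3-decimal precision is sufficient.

solid 
facet normal 0.063 0.180 0.982
outer loop
vertex -3.391 4.201 -3.214
vertex -4.2 3.953 -3.117
vertex -3.57 3.384 -3.053
endloop
endfacet
facet normal 0.696 -0.011 0.718
outer loop
vertex -3.391 4.201 -3.214
vertex -3.57 3.384 -3.053
vertex -2.974 3.584 -3.628
endloop
endfacet
facet normal 0.869 0.452 0.202
outer loop
vertex -3.391 4.201 -3.214
vertex -2.974 3.584 -3.628
vertex -3.237 4.277 -4.048
endloop
endfacet
facet normal 0.341 0.928 0.148
outer loop
vertex -3.391 4.201 -3.214
vertex -3.237 4.277 -4.048
vertex -3.994 4.505 -3.732
endloop
endfacet
facet normal -0.158 0.761 0.630
outer loop
vertex -3.391 4.201 -3.214
vertex -3.994 4.505 -3.732
vertex -4.2 3.953 -3.117
endloop
endfacet
facet normal 0.626 -0.656 0.421
outer loop
vertex -2.974 3.584 -3.628
vertex -3.57 3.384 -3.053
vertex -3.526 2.955 -3.788
endloop
endfacet
facet normal -0.400 -0.348 0.848
outer loop
vertex -3.57 3.384 -3.053
vertex -4.2 3.953 -3.117
vertex -4.283 3.183 -3.472
endloop
endfacet
facet normal -0.756 0.592 0.279
outer loop
vertex -4.2 3.953 -3.117
vertex -3.994 4.505 -3.732
vertex -4.546 3.876 -3.892
endloop
endfacet
facet normal 0.051 0.864 -0.501
outer loop
vertex -3.994 4.505 -3.732
vertex -3.237 4.277 -4.048
vertex -3.95 4.076 -4.467
endloop
endfacet
facet normal 0.906 0.093 -0.414
outer loop
vertex -3.237 4.277 -4.048
vertex -2.974 3.584 -3.628
vertex -3.32 3.507 -4.403
endloop
endfacet
facet normal -0.341 -0.928 -0.148
outer loop
vertex -4.129 3.259 -4.306
vertex -3.526 2.955 -3.788
vertex -4.283 3.183 -3.472
endloop
endfacet
facet normal -0.869 -0.452 -0.202
outer loop
vertex -4.129 3.259 -4.306
vertex -4.283 3.183 -3.472
vertex -4.546 3.876 -3.892
endloop
endfacet
facet normal -0.696 0.011 -0.718
outer loop
vertex -4.129 3.259 -4.306
vertex -4.546 3.876 -3.892
vertex -3.95 4.076 -4.467
endloop
endfacet
facet normal -0.063 -0.180 -0.982
outer loop
vertex -4.129 3.259 -4.306
vertex -3.95 4.076 -4.467
vertex -3.32 3.507 -4.403
endloop
endfacet
facet normal 0.158 -0.761 -0.630
outer loop
vertex -4.129 3.259 -4.306
vertex -3.32 3.507 -4.403
vertex -3.526 2.955 -3.788
endloop
endfacet
facet normal -0.051 -0.864 0.501
outer loop
vertex -4.283 3.183 -3.472
vertex -3.526 2.955 -3.788
vertex -3.57 3.384 -3.053
endloop
endfacet
facet normal -0.906 -0.093 0.414
outer loop
vertex -4.546 3.876 -3.892
vertex -4.283 3.183 -3.472
vertex -4.2 3.953 -3.117
endloop
endfacet
facet normal -0.626 0.656 -0.421
outer loop
vertex -3.95 4.076 -4.467
vertex -4.546 3.876 -3.892
vertex -3.994 4.505 -3.732
endloop
endfacet
facet normal 0.400 0.348 -0.848
outer loop
vertex -3.32 3.507 -4.403
vertex -3.95 4.076 -4.467
vertex -3.237 4.277 -4.048
endloop
endfacet
facet normal 0.756 -0.592 -0.279
outer loop
vertex -3.526 2.955 -3.788
vertex -3.32 3.507 -4.403
vertex -2.974 3.584 -3.628
endloop
endfacet
facet normal -0.820 0.058 0.569
outer loop
vertex 3.201 1.117 -1.724
vertex 2.904 2.411 -2.283
vertex 2.203 0.302 -3.079
endloop
endfacet
facet normal 0.206 -0.898 0.388
outer loop
vertex 3.236 0.229 -3.797
vertex 3.201 1.117 -1.724
vertex 2.203 0.302 -3.079
endloop
endfacet
facet normal -0.820 0.057 0.570
outer loop
vertex 2.203 0.302 -3.079
vertex 2.904 2.411 -2.283
vertex 1.905 1.595 -3.638
endloop
endfacet
facet normal -0.534 -0.436 -0.724
outer loop
vertex 1.905 1.595 -3.638
vertex 3.236 0.229 -3.797
vertex 2.203 0.302 -3.079
endloop
endfacet
facet normal 0.534 0.436 0.724
outer loop
vertex 3.201 1.117 -1.724
vertex 3.937 2.338 -3.001
vertex 2.904 2.411 -2.283
endloop
endfacet
facet normal 0.207 -0.898 0.388
outer loop
vertex 4.235 1.045 -2.442
vertex 3.201 1.117 -1.724
vertex 3.236 0.229 -3.797
endloop
endfacet
facet normal 0.534 0.436 0.725
outer loop
vertex 4.235 1.045 -2.442
vertex 3.937 2.338 -3.001
vertex 3.201 1.117 -1.724
endloop
endfacet
facet normal -0.207 0.898 -0.388
outer loop
vertex 2.904 2.411 -2.283
vertex 3.937 2.338 -3.001
vertex 1.905 1.595 -3.638
endloop
endfacet
facet normal -0.534 -0.436 -0.725
outer loop
vertex 2.939 1.523 -4.356
vertex 3.236 0.229 -3.797
vertex 1.905 1.595 -3.638
endloop
endfacet
facet normal -0.207 0.898 -0.388
outer loop
vertex 1.905 1.595 -3.638
vertex 3.937 2.338 -3.001
vertex 2.939 1.523 -4.356
endloop
endfacet
facet normal 0.820 -0.058 -0.570
outer loop
vertex 2.939 1.523 -4.356
vertex 4.235 1.045 -2.442
vertex 3.236 0.229 -3.797
endloop
endfacet
facet normal 0.820 -0.057 -0.570
outer loop
vertex 3.937 2.338 -3.001
vertex 4.235 1.045 -2.442
vertex 2.939 1.523 -4.356
endloop
endfacet

endsolid


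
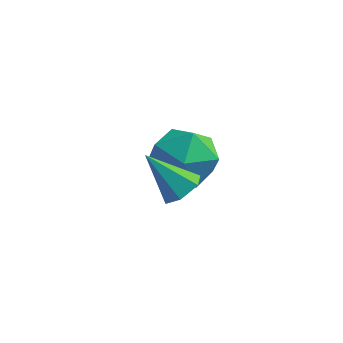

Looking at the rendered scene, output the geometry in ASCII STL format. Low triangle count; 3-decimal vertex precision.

solid 
facet normal -0.922 0.080 0.380
outer loop
vertex -0.236 -0.982 1.799
vertex 0.109 -1.418 2.728
vertex 0.144 -0.345 2.588
endloop
endfacet
facet normal -0.798 0.595 -0.096
outer loop
vertex -0.236 -0.982 1.799
vertex 0.144 -0.345 2.588
vertex 0.414 -0.15 1.557
endloop
endfacet
facet normal -0.634 0.286 -0.718
outer loop
vertex -0.236 -0.982 1.799
vertex 0.414 -0.15 1.557
vertex 0.546 -1.104 1.06
endloop
endfacet
facet normal -0.657 -0.420 -0.626
outer loop
vertex -0.236 -0.982 1.799
vertex 0.546 -1.104 1.06
vertex 0.358 -1.887 1.783
endloop
endfacet
facet normal -0.834 -0.549 0.052
outer loop
vertex -0.236 -0.982 1.799
vertex 0.358 -1.887 1.783
vertex 0.109 -1.418 2.728
endloop
endfacet
facet normal -0.228 0.966 0.123
outer loop
vertex 0.414 -0.15 1.557
vertex 0.144 -0.345 2.588
vertex 1.162 -0.073 2.337
endloop
endfacet
facet normal -0.428 0.131 0.894
outer loop
vertex 0.144 -0.345 2.588
vertex 0.109 -1.418 2.728
vertex 0.974 -0.856 3.06
endloop
endfacet
facet normal -0.288 -0.886 0.364
outer loop
vertex 0.109 -1.418 2.728
vertex 0.358 -1.887 1.783
vertex 1.106 -1.81 2.563
endloop
endfacet
facet normal 0.000 -0.678 -0.735
outer loop
vertex 0.358 -1.887 1.783
vertex 0.546 -1.104 1.06
vertex 1.376 -1.615 1.532
endloop
endfacet
facet normal 0.037 0.466 -0.884
outer loop
vertex 0.546 -1.104 1.06
vertex 0.414 -0.15 1.557
vertex 1.411 -0.542 1.392
endloop
endfacet
facet normal 0.657 0.420 0.626
outer loop
vertex 1.756 -0.978 2.321
vertex 1.162 -0.073 2.337
vertex 0.974 -0.856 3.06
endloop
endfacet
facet normal 0.634 -0.286 0.718
outer loop
vertex 1.756 -0.978 2.321
vertex 0.974 -0.856 3.06
vertex 1.106 -1.81 2.563
endloop
endfacet
facet normal 0.798 -0.595 0.096
outer loop
vertex 1.756 -0.978 2.321
vertex 1.106 -1.81 2.563
vertex 1.376 -1.615 1.532
endloop
endfacet
facet normal 0.922 -0.080 -0.380
outer loop
vertex 1.756 -0.978 2.321
vertex 1.376 -1.615 1.532
vertex 1.411 -0.542 1.392
endloop
endfacet
facet normal 0.834 0.549 -0.052
outer loop
vertex 1.756 -0.978 2.321
vertex 1.411 -0.542 1.392
vertex 1.162 -0.073 2.337
endloop
endfacet
facet normal -0.000 0.678 0.735
outer loop
vertex 0.974 -0.856 3.06
vertex 1.162 -0.073 2.337
vertex 0.144 -0.345 2.588
endloop
endfacet
facet normal -0.037 -0.466 0.884
outer loop
vertex 1.106 -1.81 2.563
vertex 0.974 -0.856 3.06
vertex 0.109 -1.418 2.728
endloop
endfacet
facet normal 0.228 -0.966 -0.123
outer loop
vertex 1.376 -1.615 1.532
vertex 1.106 -1.81 2.563
vertex 0.358 -1.887 1.783
endloop
endfacet
facet normal 0.428 -0.131 -0.894
outer loop
vertex 1.411 -0.542 1.392
vertex 1.376 -1.615 1.532
vertex 0.546 -1.104 1.06
endloop
endfacet
facet normal 0.288 0.886 -0.364
outer loop
vertex 1.162 -0.073 2.337
vertex 1.411 -0.542 1.392
vertex 0.414 -0.15 1.557
endloop
endfacet
facet normal 0.677 0.044 -0.735
outer loop
vertex 2.359 -3.912 3.755
vertex 1.921 -3.808 3.358
vertex 2.191 -3.348 3.634
endloop
endfacet
facet normal 0.412 0.307 0.858
outer loop
vertex 2.359 -3.912 3.755
vertex 2.191 -3.348 3.634
vertex 0.939 -3.872 4.422
endloop
endfacet
facet normal 0.677 0.044 -0.735
outer loop
vertex 2.191 -3.348 3.634
vertex 1.921 -3.808 3.358
vertex 1.753 -3.245 3.237
endloop
endfacet
facet normal -0.137 0.911 0.388
outer loop
vertex 2.191 -3.348 3.634
vertex 1.753 -3.245 3.237
vertex 0.939 -3.872 4.422
endloop
endfacet
facet normal 0.678 0.045 -0.733
outer loop
vertex 1.753 -3.245 3.237
vertex 1.921 -3.808 3.358
vertex 1.484 -3.704 2.96
endloop
endfacet
facet normal -0.777 0.589 -0.222
outer loop
vertex 1.753 -3.245 3.237
vertex 1.484 -3.704 2.96
vertex 0.939 -3.872 4.422
endloop
endfacet
facet normal 0.678 0.045 -0.733
outer loop
vertex 1.484 -3.704 2.96
vertex 1.921 -3.808 3.358
vertex 1.652 -4.267 3.081
endloop
endfacet
facet normal -0.869 -0.337 -0.363
outer loop
vertex 1.484 -3.704 2.96
vertex 1.652 -4.267 3.081
vertex 0.939 -3.872 4.422
endloop
endfacet
facet normal 0.678 0.045 -0.733
outer loop
vertex 1.652 -4.267 3.081
vertex 1.921 -3.808 3.358
vertex 2.089 -4.371 3.479
endloop
endfacet
facet normal -0.321 -0.941 0.107
outer loop
vertex 1.652 -4.267 3.081
vertex 2.089 -4.371 3.479
vertex 0.939 -3.872 4.422
endloop
endfacet
facet normal 0.677 0.044 -0.735
outer loop
vertex 2.089 -4.371 3.479
vertex 1.921 -3.808 3.358
vertex 2.359 -3.912 3.755
endloop
endfacet
facet normal 0.319 -0.619 0.717
outer loop
vertex 2.089 -4.371 3.479
vertex 2.359 -3.912 3.755
vertex 0.939 -3.872 4.422
endloop
endfacet

endsolid


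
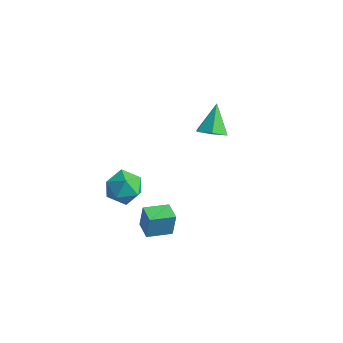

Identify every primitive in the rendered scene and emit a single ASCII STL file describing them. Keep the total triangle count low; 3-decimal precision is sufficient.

solid 
facet normal 0.292 -0.610 -0.737
outer loop
vertex -2.185 1.671 1.104
vertex -2.575 2.178 0.53
vertex -1.753 2.319 0.739
endloop
endfacet
facet normal 0.627 0.021 0.779
outer loop
vertex -2.185 1.671 1.104
vertex -1.753 2.319 0.739
vertex -3.065 3.202 1.77
endloop
endfacet
facet normal 0.292 -0.608 -0.738
outer loop
vertex -1.753 2.319 0.739
vertex -2.575 2.178 0.53
vertex -2.144 2.827 0.166
endloop
endfacet
facet normal 0.652 0.731 0.203
outer loop
vertex -1.753 2.319 0.739
vertex -2.144 2.827 0.166
vertex -3.065 3.202 1.77
endloop
endfacet
facet normal 0.292 -0.608 -0.738
outer loop
vertex -2.144 2.827 0.166
vertex -2.575 2.178 0.53
vertex -2.966 2.686 -0.043
endloop
endfacet
facet normal -0.094 0.956 -0.277
outer loop
vertex -2.144 2.827 0.166
vertex -2.966 2.686 -0.043
vertex -3.065 3.202 1.77
endloop
endfacet
facet normal 0.290 -0.609 -0.738
outer loop
vertex -2.966 2.686 -0.043
vertex -2.575 2.178 0.53
vertex -3.398 2.038 0.322
endloop
endfacet
facet normal -0.862 0.473 -0.182
outer loop
vertex -2.966 2.686 -0.043
vertex -3.398 2.038 0.322
vertex -3.065 3.202 1.77
endloop
endfacet
facet normal 0.290 -0.609 -0.738
outer loop
vertex -3.398 2.038 0.322
vertex -2.575 2.178 0.53
vertex -3.007 1.53 0.895
endloop
endfacet
facet normal -0.887 -0.238 0.395
outer loop
vertex -3.398 2.038 0.322
vertex -3.007 1.53 0.895
vertex -3.065 3.202 1.77
endloop
endfacet
facet normal 0.292 -0.610 -0.737
outer loop
vertex -3.007 1.53 0.895
vertex -2.575 2.178 0.53
vertex -2.185 1.671 1.104
endloop
endfacet
facet normal -0.143 -0.463 0.875
outer loop
vertex -3.007 1.53 0.895
vertex -2.185 1.671 1.104
vertex -3.065 3.202 1.77
endloop
endfacet
facet normal -0.864 -0.503 -0.027
outer loop
vertex -4.575 -3.155 -0.026
vertex -4.084 -3.98 -0.371
vertex -4.199 -3.837 0.632
endloop
endfacet
facet normal -0.873 -0.011 0.488
outer loop
vertex -4.575 -3.155 -0.026
vertex -4.199 -3.837 0.632
vertex -4.105 -2.84 0.822
endloop
endfacet
facet normal -0.756 0.627 0.186
outer loop
vertex -4.575 -3.155 -0.026
vertex -4.105 -2.84 0.822
vertex -3.93 -2.366 -0.064
endloop
endfacet
facet normal -0.675 0.527 -0.516
outer loop
vertex -4.575 -3.155 -0.026
vertex -3.93 -2.366 -0.064
vertex -3.917 -3.071 -0.802
endloop
endfacet
facet normal -0.742 -0.171 -0.648
outer loop
vertex -4.575 -3.155 -0.026
vertex -3.917 -3.071 -0.802
vertex -4.084 -3.98 -0.371
endloop
endfacet
facet normal -0.332 -0.146 0.932
outer loop
vertex -4.105 -2.84 0.822
vertex -4.199 -3.837 0.632
vertex -3.323 -3.469 1.002
endloop
endfacet
facet normal -0.317 -0.943 0.098
outer loop
vertex -4.199 -3.837 0.632
vertex -4.084 -3.98 -0.371
vertex -3.31 -4.174 0.264
endloop
endfacet
facet normal -0.119 -0.407 -0.905
outer loop
vertex -4.084 -3.98 -0.371
vertex -3.917 -3.071 -0.802
vertex -3.135 -3.7 -0.622
endloop
endfacet
facet normal -0.012 0.723 -0.691
outer loop
vertex -3.917 -3.071 -0.802
vertex -3.93 -2.366 -0.064
vertex -3.041 -2.703 -0.432
endloop
endfacet
facet normal -0.143 0.884 0.445
outer loop
vertex -3.93 -2.366 -0.064
vertex -4.105 -2.84 0.822
vertex -3.156 -2.56 0.571
endloop
endfacet
facet normal 0.675 -0.527 0.516
outer loop
vertex -2.665 -3.385 0.226
vertex -3.323 -3.469 1.002
vertex -3.31 -4.174 0.264
endloop
endfacet
facet normal 0.756 -0.627 -0.186
outer loop
vertex -2.665 -3.385 0.226
vertex -3.31 -4.174 0.264
vertex -3.135 -3.7 -0.622
endloop
endfacet
facet normal 0.873 0.011 -0.488
outer loop
vertex -2.665 -3.385 0.226
vertex -3.135 -3.7 -0.622
vertex -3.041 -2.703 -0.432
endloop
endfacet
facet normal 0.864 0.503 0.027
outer loop
vertex -2.665 -3.385 0.226
vertex -3.041 -2.703 -0.432
vertex -3.156 -2.56 0.571
endloop
endfacet
facet normal 0.742 0.171 0.648
outer loop
vertex -2.665 -3.385 0.226
vertex -3.156 -2.56 0.571
vertex -3.323 -3.469 1.002
endloop
endfacet
facet normal 0.012 -0.723 0.691
outer loop
vertex -3.31 -4.174 0.264
vertex -3.323 -3.469 1.002
vertex -4.199 -3.837 0.632
endloop
endfacet
facet normal 0.143 -0.884 -0.445
outer loop
vertex -3.135 -3.7 -0.622
vertex -3.31 -4.174 0.264
vertex -4.084 -3.98 -0.371
endloop
endfacet
facet normal 0.332 0.146 -0.932
outer loop
vertex -3.041 -2.703 -0.432
vertex -3.135 -3.7 -0.622
vertex -3.917 -3.071 -0.802
endloop
endfacet
facet normal 0.317 0.943 -0.098
outer loop
vertex -3.156 -2.56 0.571
vertex -3.041 -2.703 -0.432
vertex -3.93 -2.366 -0.064
endloop
endfacet
facet normal 0.119 0.407 0.905
outer loop
vertex -3.323 -3.469 1.002
vertex -3.156 -2.56 0.571
vertex -4.105 -2.84 0.822
endloop
endfacet
facet normal -0.542 -0.824 0.167
outer loop
vertex -1.067 -4.518 0.37
vertex -1.898 -3.986 0.296
vertex -1.101 -4.737 -0.82
endloop
endfacet
facet normal 0.840 -0.537 0.075
outer loop
vertex -0.402 -3.674 -1.036
vertex -1.067 -4.518 0.37
vertex -1.101 -4.737 -0.82
endloop
endfacet
facet normal -0.542 -0.824 0.167
outer loop
vertex -1.101 -4.737 -0.82
vertex -1.898 -3.986 0.296
vertex -1.932 -4.205 -0.894
endloop
endfacet
facet normal -0.028 -0.181 -0.983
outer loop
vertex -1.932 -4.205 -0.894
vertex -0.402 -3.674 -1.036
vertex -1.101 -4.737 -0.82
endloop
endfacet
facet normal 0.028 0.181 0.983
outer loop
vertex -1.067 -4.518 0.37
vertex -1.199 -2.923 0.08
vertex -1.898 -3.986 0.296
endloop
endfacet
facet normal 0.840 -0.537 0.075
outer loop
vertex -0.368 -3.455 0.154
vertex -1.067 -4.518 0.37
vertex -0.402 -3.674 -1.036
endloop
endfacet
facet normal 0.028 0.181 0.983
outer loop
vertex -0.368 -3.455 0.154
vertex -1.199 -2.923 0.08
vertex -1.067 -4.518 0.37
endloop
endfacet
facet normal -0.840 0.537 -0.075
outer loop
vertex -1.898 -3.986 0.296
vertex -1.199 -2.923 0.08
vertex -1.932 -4.205 -0.894
endloop
endfacet
facet normal -0.028 -0.181 -0.983
outer loop
vertex -1.233 -3.142 -1.11
vertex -0.402 -3.674 -1.036
vertex -1.932 -4.205 -0.894
endloop
endfacet
facet normal -0.840 0.537 -0.075
outer loop
vertex -1.932 -4.205 -0.894
vertex -1.199 -2.923 0.08
vertex -1.233 -3.142 -1.11
endloop
endfacet
facet normal 0.542 0.824 -0.167
outer loop
vertex -1.233 -3.142 -1.11
vertex -0.368 -3.455 0.154
vertex -0.402 -3.674 -1.036
endloop
endfacet
facet normal 0.542 0.824 -0.167
outer loop
vertex -1.199 -2.923 0.08
vertex -0.368 -3.455 0.154
vertex -1.233 -3.142 -1.11
endloop
endfacet

endsolid


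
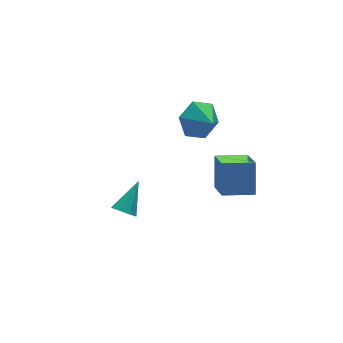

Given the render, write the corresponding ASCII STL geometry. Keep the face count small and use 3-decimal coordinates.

solid 
facet normal -0.680 -0.420 -0.601
outer loop
vertex -2.894 0.373 1.365
vertex -3.184 0.179 1.829
vertex -3.199 0.662 1.508
endloop
endfacet
facet normal 0.461 0.734 -0.499
outer loop
vertex -2.894 0.373 1.365
vertex -3.199 0.662 1.508
vertex -2.116 0.841 2.771
endloop
endfacet
facet normal -0.680 -0.420 -0.601
outer loop
vertex -3.199 0.662 1.508
vertex -3.184 0.179 1.829
vertex -3.495 0.669 1.838
endloop
endfacet
facet normal -0.068 0.994 -0.082
outer loop
vertex -3.199 0.662 1.508
vertex -3.495 0.669 1.838
vertex -2.116 0.841 2.771
endloop
endfacet
facet normal -0.681 -0.421 -0.600
outer loop
vertex -3.495 0.669 1.838
vertex -3.184 0.179 1.829
vertex -3.609 0.389 2.164
endloop
endfacet
facet normal -0.430 0.754 0.497
outer loop
vertex -3.495 0.669 1.838
vertex -3.609 0.389 2.164
vertex -2.116 0.841 2.771
endloop
endfacet
facet normal -0.681 -0.420 -0.600
outer loop
vertex -3.609 0.389 2.164
vertex -3.184 0.179 1.829
vertex -3.474 -0.014 2.293
endloop
endfacet
facet normal -0.411 0.150 0.899
outer loop
vertex -3.609 0.389 2.164
vertex -3.474 -0.014 2.293
vertex -2.116 0.841 2.771
endloop
endfacet
facet normal -0.680 -0.421 -0.600
outer loop
vertex -3.474 -0.014 2.293
vertex -3.184 0.179 1.829
vertex -3.169 -0.303 2.15
endloop
endfacet
facet normal -0.022 -0.462 0.887
outer loop
vertex -3.474 -0.014 2.293
vertex -3.169 -0.303 2.15
vertex -2.116 0.841 2.771
endloop
endfacet
facet normal -0.680 -0.421 -0.601
outer loop
vertex -3.169 -0.303 2.15
vertex -3.184 0.179 1.829
vertex -2.873 -0.31 1.82
endloop
endfacet
facet normal 0.507 -0.722 0.470
outer loop
vertex -3.169 -0.303 2.15
vertex -2.873 -0.31 1.82
vertex -2.116 0.841 2.771
endloop
endfacet
facet normal -0.680 -0.421 -0.600
outer loop
vertex -2.873 -0.31 1.82
vertex -3.184 0.179 1.829
vertex -2.759 -0.03 1.494
endloop
endfacet
facet normal 0.870 -0.481 -0.109
outer loop
vertex -2.873 -0.31 1.82
vertex -2.759 -0.03 1.494
vertex -2.116 0.841 2.771
endloop
endfacet
facet normal -0.680 -0.420 -0.601
outer loop
vertex -2.759 -0.03 1.494
vertex -3.184 0.179 1.829
vertex -2.894 0.373 1.365
endloop
endfacet
facet normal 0.851 0.121 -0.511
outer loop
vertex -2.759 -0.03 1.494
vertex -2.894 0.373 1.365
vertex -2.116 0.841 2.771
endloop
endfacet
facet normal -0.079 0.858 -0.508
outer loop
vertex 3.37 3.581 1.441
vertex 2.483 3.774 1.905
vertex 3.356 4.1 2.319
endloop
endfacet
facet normal 0.849 -0.448 0.279
outer loop
vertex 3.37 3.581 1.441
vertex 3.356 4.1 2.319
vertex 2.577 2.746 2.515
endloop
endfacet
facet normal -0.079 0.857 -0.509
outer loop
vertex 3.356 4.1 2.319
vertex 2.483 3.774 1.905
vertex 2.469 4.294 2.783
endloop
endfacet
facet normal 0.439 -0.124 0.890
outer loop
vertex 3.356 4.1 2.319
vertex 2.469 4.294 2.783
vertex 2.577 2.746 2.515
endloop
endfacet
facet normal -0.079 0.857 -0.509
outer loop
vertex 2.469 4.294 2.783
vertex 2.483 3.774 1.905
vertex 1.595 3.968 2.369
endloop
endfacet
facet normal -0.364 -0.183 0.913
outer loop
vertex 2.469 4.294 2.783
vertex 1.595 3.968 2.369
vertex 2.577 2.746 2.515
endloop
endfacet
facet normal -0.078 0.858 -0.508
outer loop
vertex 1.595 3.968 2.369
vertex 2.483 3.774 1.905
vertex 1.609 3.449 1.491
endloop
endfacet
facet normal -0.756 -0.569 0.324
outer loop
vertex 1.595 3.968 2.369
vertex 1.609 3.449 1.491
vertex 2.577 2.746 2.515
endloop
endfacet
facet normal -0.078 0.858 -0.508
outer loop
vertex 1.609 3.449 1.491
vertex 2.483 3.774 1.905
vertex 2.497 3.255 1.027
endloop
endfacet
facet normal -0.345 -0.894 -0.287
outer loop
vertex 1.609 3.449 1.491
vertex 2.497 3.255 1.027
vertex 2.577 2.746 2.515
endloop
endfacet
facet normal -0.079 0.858 -0.508
outer loop
vertex 2.497 3.255 1.027
vertex 2.483 3.774 1.905
vertex 3.37 3.581 1.441
endloop
endfacet
facet normal 0.458 -0.833 -0.310
outer loop
vertex 2.497 3.255 1.027
vertex 3.37 3.581 1.441
vertex 2.577 2.746 2.515
endloop
endfacet
facet normal -0.914 0.397 0.088
outer loop
vertex 0.59 -1.269 2.285
vertex 1.053 -0.479 3.536
vertex 1.088 0.113 1.227
endloop
endfacet
facet normal -0.298 -0.510 -0.807
outer loop
vertex 2.367 -0.441 1.104
vertex 0.59 -1.269 2.285
vertex 1.088 0.113 1.227
endloop
endfacet
facet normal -0.914 0.396 0.088
outer loop
vertex 1.088 0.113 1.227
vertex 1.053 -0.479 3.536
vertex 1.55 0.904 2.478
endloop
endfacet
facet normal 0.275 0.764 -0.584
outer loop
vertex 1.55 0.904 2.478
vertex 2.367 -0.441 1.104
vertex 1.088 0.113 1.227
endloop
endfacet
facet normal -0.275 -0.764 0.584
outer loop
vertex 0.59 -1.269 2.285
vertex 2.332 -1.033 3.413
vertex 1.053 -0.479 3.536
endloop
endfacet
facet normal -0.299 -0.510 -0.807
outer loop
vertex 1.87 -1.824 2.162
vertex 0.59 -1.269 2.285
vertex 2.367 -0.441 1.104
endloop
endfacet
facet normal -0.275 -0.764 0.584
outer loop
vertex 1.87 -1.824 2.162
vertex 2.332 -1.033 3.413
vertex 0.59 -1.269 2.285
endloop
endfacet
facet normal 0.298 0.510 0.807
outer loop
vertex 1.053 -0.479 3.536
vertex 2.332 -1.033 3.413
vertex 1.55 0.904 2.478
endloop
endfacet
facet normal 0.275 0.764 -0.584
outer loop
vertex 2.83 0.349 2.355
vertex 2.367 -0.441 1.104
vertex 1.55 0.904 2.478
endloop
endfacet
facet normal 0.299 0.510 0.807
outer loop
vertex 1.55 0.904 2.478
vertex 2.332 -1.033 3.413
vertex 2.83 0.349 2.355
endloop
endfacet
facet normal 0.914 -0.396 -0.088
outer loop
vertex 2.83 0.349 2.355
vertex 1.87 -1.824 2.162
vertex 2.367 -0.441 1.104
endloop
endfacet
facet normal 0.914 -0.396 -0.087
outer loop
vertex 2.332 -1.033 3.413
vertex 1.87 -1.824 2.162
vertex 2.83 0.349 2.355
endloop
endfacet

endsolid


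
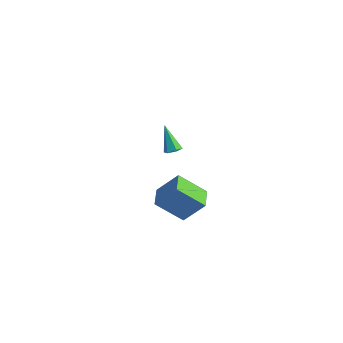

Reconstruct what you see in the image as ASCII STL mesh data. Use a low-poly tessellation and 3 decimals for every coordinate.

solid 
facet normal 0.537 -0.150 -0.830
outer loop
vertex 3.55 -0.828 2.891
vertex 3.132 -0.69 2.596
vertex 3.478 -0.321 2.753
endloop
endfacet
facet normal 0.666 0.282 0.690
outer loop
vertex 3.55 -0.828 2.891
vertex 3.478 -0.321 2.753
vertex 2.208 -0.43 4.024
endloop
endfacet
facet normal 0.537 -0.150 -0.830
outer loop
vertex 3.478 -0.321 2.753
vertex 3.132 -0.69 2.596
vertex 3.06 -0.183 2.458
endloop
endfacet
facet normal 0.152 0.960 0.234
outer loop
vertex 3.478 -0.321 2.753
vertex 3.06 -0.183 2.458
vertex 2.208 -0.43 4.024
endloop
endfacet
facet normal 0.537 -0.150 -0.830
outer loop
vertex 3.06 -0.183 2.458
vertex 3.132 -0.69 2.596
vertex 2.714 -0.552 2.301
endloop
endfacet
facet normal -0.654 0.717 -0.243
outer loop
vertex 3.06 -0.183 2.458
vertex 2.714 -0.552 2.301
vertex 2.208 -0.43 4.024
endloop
endfacet
facet normal 0.536 -0.151 -0.830
outer loop
vertex 2.714 -0.552 2.301
vertex 3.132 -0.69 2.596
vertex 2.785 -1.059 2.439
endloop
endfacet
facet normal -0.943 -0.204 -0.263
outer loop
vertex 2.714 -0.552 2.301
vertex 2.785 -1.059 2.439
vertex 2.208 -0.43 4.024
endloop
endfacet
facet normal 0.536 -0.151 -0.830
outer loop
vertex 2.785 -1.059 2.439
vertex 3.132 -0.69 2.596
vertex 3.203 -1.197 2.734
endloop
endfacet
facet normal -0.428 -0.882 0.194
outer loop
vertex 2.785 -1.059 2.439
vertex 3.203 -1.197 2.734
vertex 2.208 -0.43 4.024
endloop
endfacet
facet normal 0.536 -0.151 -0.830
outer loop
vertex 3.203 -1.197 2.734
vertex 3.132 -0.69 2.596
vertex 3.55 -0.828 2.891
endloop
endfacet
facet normal 0.376 -0.639 0.670
outer loop
vertex 3.203 -1.197 2.734
vertex 3.55 -0.828 2.891
vertex 2.208 -0.43 4.024
endloop
endfacet
facet normal -0.582 -0.491 0.648
outer loop
vertex 2.163 0.539 -2.465
vertex 1.277 1.57 -2.48
vertex 1.23 -0.285 -3.927
endloop
endfacet
facet normal 0.652 -0.758 0.012
outer loop
vertex 2.483 0.77 -5.32
vertex 2.163 0.539 -2.465
vertex 1.23 -0.285 -3.927
endloop
endfacet
facet normal -0.583 -0.491 0.648
outer loop
vertex 1.23 -0.285 -3.927
vertex 1.277 1.57 -2.48
vertex 0.344 0.747 -3.942
endloop
endfacet
facet normal -0.486 -0.428 -0.762
outer loop
vertex 0.344 0.747 -3.942
vertex 2.483 0.77 -5.32
vertex 1.23 -0.285 -3.927
endloop
endfacet
facet normal 0.486 0.429 0.762
outer loop
vertex 2.163 0.539 -2.465
vertex 2.53 2.625 -3.873
vertex 1.277 1.57 -2.48
endloop
endfacet
facet normal 0.651 -0.759 0.012
outer loop
vertex 3.416 1.593 -3.858
vertex 2.163 0.539 -2.465
vertex 2.483 0.77 -5.32
endloop
endfacet
facet normal 0.486 0.428 0.762
outer loop
vertex 3.416 1.593 -3.858
vertex 2.53 2.625 -3.873
vertex 2.163 0.539 -2.465
endloop
endfacet
facet normal -0.651 0.759 -0.011
outer loop
vertex 1.277 1.57 -2.48
vertex 2.53 2.625 -3.873
vertex 0.344 0.747 -3.942
endloop
endfacet
facet normal -0.486 -0.429 -0.762
outer loop
vertex 1.597 1.801 -5.335
vertex 2.483 0.77 -5.32
vertex 0.344 0.747 -3.942
endloop
endfacet
facet normal -0.651 0.759 -0.012
outer loop
vertex 0.344 0.747 -3.942
vertex 2.53 2.625 -3.873
vertex 1.597 1.801 -5.335
endloop
endfacet
facet normal 0.582 0.491 -0.648
outer loop
vertex 1.597 1.801 -5.335
vertex 3.416 1.593 -3.858
vertex 2.483 0.77 -5.32
endloop
endfacet
facet normal 0.582 0.491 -0.648
outer loop
vertex 2.53 2.625 -3.873
vertex 3.416 1.593 -3.858
vertex 1.597 1.801 -5.335
endloop
endfacet

endsolid


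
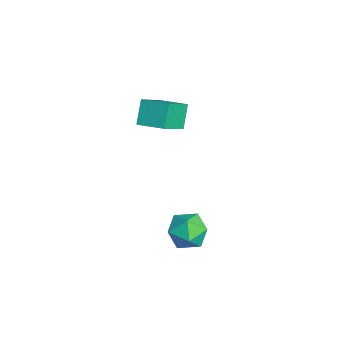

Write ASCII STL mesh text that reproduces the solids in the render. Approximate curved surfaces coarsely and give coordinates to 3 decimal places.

solid 
facet normal -0.649 -0.741 -0.172
outer loop
vertex -2.821 -3.277 2.079
vertex -3.914 -2.027 0.826
vertex -2.013 -3.719 0.933
endloop
endfacet
facet normal 0.526 -0.601 0.602
outer loop
vertex -1.026 -2.593 1.194
vertex -2.821 -3.277 2.079
vertex -2.013 -3.719 0.933
endloop
endfacet
facet normal -0.649 -0.741 -0.172
outer loop
vertex -2.013 -3.719 0.933
vertex -3.914 -2.027 0.826
vertex -3.106 -2.469 -0.32
endloop
endfacet
facet normal 0.549 -0.301 -0.779
outer loop
vertex -3.106 -2.469 -0.32
vertex -1.026 -2.593 1.194
vertex -2.013 -3.719 0.933
endloop
endfacet
facet normal -0.549 0.301 0.779
outer loop
vertex -2.821 -3.277 2.079
vertex -2.927 -0.901 1.087
vertex -3.914 -2.027 0.826
endloop
endfacet
facet normal 0.526 -0.601 0.602
outer loop
vertex -1.834 -2.151 2.34
vertex -2.821 -3.277 2.079
vertex -1.026 -2.593 1.194
endloop
endfacet
facet normal -0.549 0.301 0.779
outer loop
vertex -1.834 -2.151 2.34
vertex -2.927 -0.901 1.087
vertex -2.821 -3.277 2.079
endloop
endfacet
facet normal -0.526 0.601 -0.602
outer loop
vertex -3.914 -2.027 0.826
vertex -2.927 -0.901 1.087
vertex -3.106 -2.469 -0.32
endloop
endfacet
facet normal 0.549 -0.301 -0.779
outer loop
vertex -2.119 -1.343 -0.059
vertex -1.026 -2.593 1.194
vertex -3.106 -2.469 -0.32
endloop
endfacet
facet normal -0.526 0.601 -0.602
outer loop
vertex -3.106 -2.469 -0.32
vertex -2.927 -0.901 1.087
vertex -2.119 -1.343 -0.059
endloop
endfacet
facet normal 0.649 0.741 0.172
outer loop
vertex -2.119 -1.343 -0.059
vertex -1.834 -2.151 2.34
vertex -1.026 -2.593 1.194
endloop
endfacet
facet normal 0.649 0.741 0.172
outer loop
vertex -2.927 -0.901 1.087
vertex -1.834 -2.151 2.34
vertex -2.119 -1.343 -0.059
endloop
endfacet
facet normal -0.407 0.041 0.912
outer loop
vertex 2.563 -1.914 -2.297
vertex 2.363 -3.021 -2.336
vertex 3.336 -2.639 -1.919
endloop
endfacet
facet normal 0.098 0.540 0.836
outer loop
vertex 2.563 -1.914 -2.297
vertex 3.336 -2.639 -1.919
vertex 3.651 -1.749 -2.531
endloop
endfacet
facet normal -0.084 0.955 0.284
outer loop
vertex 2.563 -1.914 -2.297
vertex 3.651 -1.749 -2.531
vertex 2.872 -1.581 -3.326
endloop
endfacet
facet normal -0.701 0.713 0.020
outer loop
vertex 2.563 -1.914 -2.297
vertex 2.872 -1.581 -3.326
vertex 2.076 -2.367 -3.205
endloop
endfacet
facet normal -0.900 0.148 0.409
outer loop
vertex 2.563 -1.914 -2.297
vertex 2.076 -2.367 -3.205
vertex 2.363 -3.021 -2.336
endloop
endfacet
facet normal 0.710 0.211 0.672
outer loop
vertex 3.651 -1.749 -2.531
vertex 3.336 -2.639 -1.919
vertex 4.124 -2.753 -2.715
endloop
endfacet
facet normal -0.107 -0.596 0.796
outer loop
vertex 3.336 -2.639 -1.919
vertex 2.363 -3.021 -2.336
vertex 3.328 -3.539 -2.594
endloop
endfacet
facet normal -0.906 -0.423 -0.019
outer loop
vertex 2.363 -3.021 -2.336
vertex 2.076 -2.367 -3.205
vertex 2.549 -3.371 -3.389
endloop
endfacet
facet normal -0.583 0.491 -0.647
outer loop
vertex 2.076 -2.367 -3.205
vertex 2.872 -1.581 -3.326
vertex 2.864 -2.481 -4.001
endloop
endfacet
facet normal 0.415 0.883 -0.220
outer loop
vertex 2.872 -1.581 -3.326
vertex 3.651 -1.749 -2.531
vertex 3.837 -2.099 -3.584
endloop
endfacet
facet normal 0.701 -0.713 -0.020
outer loop
vertex 3.637 -3.206 -3.623
vertex 4.124 -2.753 -2.715
vertex 3.328 -3.539 -2.594
endloop
endfacet
facet normal 0.084 -0.955 -0.284
outer loop
vertex 3.637 -3.206 -3.623
vertex 3.328 -3.539 -2.594
vertex 2.549 -3.371 -3.389
endloop
endfacet
facet normal -0.098 -0.540 -0.836
outer loop
vertex 3.637 -3.206 -3.623
vertex 2.549 -3.371 -3.389
vertex 2.864 -2.481 -4.001
endloop
endfacet
facet normal 0.407 -0.041 -0.912
outer loop
vertex 3.637 -3.206 -3.623
vertex 2.864 -2.481 -4.001
vertex 3.837 -2.099 -3.584
endloop
endfacet
facet normal 0.900 -0.148 -0.409
outer loop
vertex 3.637 -3.206 -3.623
vertex 3.837 -2.099 -3.584
vertex 4.124 -2.753 -2.715
endloop
endfacet
facet normal 0.583 -0.491 0.647
outer loop
vertex 3.328 -3.539 -2.594
vertex 4.124 -2.753 -2.715
vertex 3.336 -2.639 -1.919
endloop
endfacet
facet normal -0.415 -0.883 0.220
outer loop
vertex 2.549 -3.371 -3.389
vertex 3.328 -3.539 -2.594
vertex 2.363 -3.021 -2.336
endloop
endfacet
facet normal -0.710 -0.211 -0.672
outer loop
vertex 2.864 -2.481 -4.001
vertex 2.549 -3.371 -3.389
vertex 2.076 -2.367 -3.205
endloop
endfacet
facet normal 0.107 0.596 -0.796
outer loop
vertex 3.837 -2.099 -3.584
vertex 2.864 -2.481 -4.001
vertex 2.872 -1.581 -3.326
endloop
endfacet
facet normal 0.906 0.423 0.019
outer loop
vertex 4.124 -2.753 -2.715
vertex 3.837 -2.099 -3.584
vertex 3.651 -1.749 -2.531
endloop
endfacet

endsolid
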